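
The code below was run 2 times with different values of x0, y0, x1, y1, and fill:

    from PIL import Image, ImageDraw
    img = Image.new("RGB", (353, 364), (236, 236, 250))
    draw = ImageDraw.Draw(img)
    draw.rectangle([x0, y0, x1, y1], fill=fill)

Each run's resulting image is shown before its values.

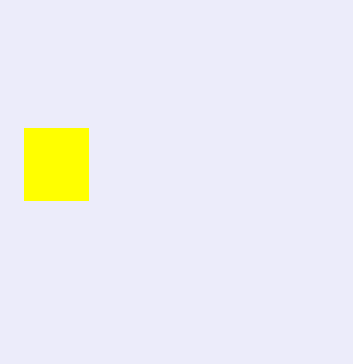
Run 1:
x0 = 24, y0 = 128, x1 = 88, y1 = 200, fill = 'yellow'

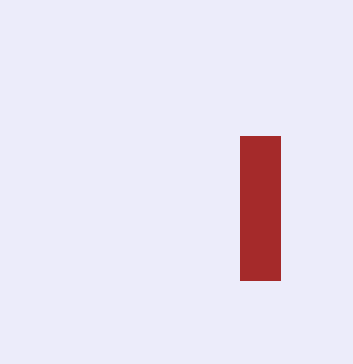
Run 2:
x0 = 240; y0 = 136; x1 = 280; y1 = 280; fill = 'brown'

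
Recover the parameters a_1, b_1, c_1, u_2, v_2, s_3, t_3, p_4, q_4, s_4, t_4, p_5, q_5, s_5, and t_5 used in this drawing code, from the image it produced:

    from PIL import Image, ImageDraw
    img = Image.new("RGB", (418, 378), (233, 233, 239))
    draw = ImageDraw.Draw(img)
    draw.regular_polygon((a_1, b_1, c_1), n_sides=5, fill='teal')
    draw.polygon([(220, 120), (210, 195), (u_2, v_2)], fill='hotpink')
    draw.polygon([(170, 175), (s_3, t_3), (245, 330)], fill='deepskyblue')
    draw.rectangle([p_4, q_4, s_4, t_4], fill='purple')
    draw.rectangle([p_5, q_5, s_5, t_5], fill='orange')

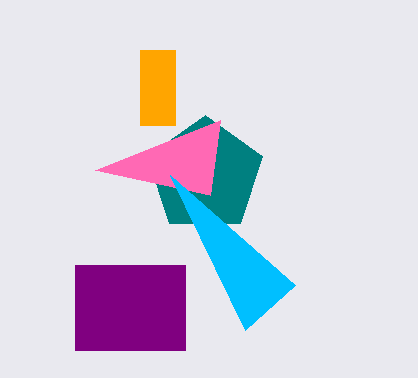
a_1 = 205; b_1 = 175; c_1 = 60; u_2 = 95; v_2 = 170; s_3 = 295; t_3 = 285; p_4 = 75; q_4 = 265; s_4 = 185; t_4 = 350; p_5 = 140; q_5 = 50; s_5 = 175; t_5 = 125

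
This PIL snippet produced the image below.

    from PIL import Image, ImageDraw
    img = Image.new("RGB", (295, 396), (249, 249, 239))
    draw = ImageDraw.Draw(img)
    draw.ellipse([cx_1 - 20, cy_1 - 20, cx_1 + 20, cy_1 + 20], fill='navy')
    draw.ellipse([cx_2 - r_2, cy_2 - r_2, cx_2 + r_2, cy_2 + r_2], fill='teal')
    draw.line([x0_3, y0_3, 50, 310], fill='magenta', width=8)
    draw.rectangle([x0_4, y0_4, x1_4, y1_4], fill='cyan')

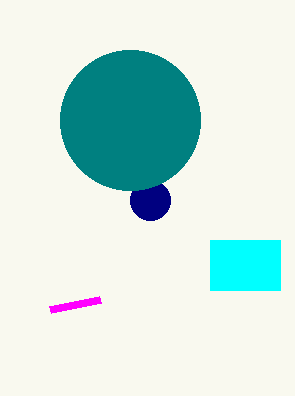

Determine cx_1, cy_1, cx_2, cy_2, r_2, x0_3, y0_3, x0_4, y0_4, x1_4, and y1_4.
cx_1 = 150
cy_1 = 200
cx_2 = 130
cy_2 = 120
r_2 = 70
x0_3 = 100
y0_3 = 300
x0_4 = 210
y0_4 = 240
x1_4 = 280
y1_4 = 290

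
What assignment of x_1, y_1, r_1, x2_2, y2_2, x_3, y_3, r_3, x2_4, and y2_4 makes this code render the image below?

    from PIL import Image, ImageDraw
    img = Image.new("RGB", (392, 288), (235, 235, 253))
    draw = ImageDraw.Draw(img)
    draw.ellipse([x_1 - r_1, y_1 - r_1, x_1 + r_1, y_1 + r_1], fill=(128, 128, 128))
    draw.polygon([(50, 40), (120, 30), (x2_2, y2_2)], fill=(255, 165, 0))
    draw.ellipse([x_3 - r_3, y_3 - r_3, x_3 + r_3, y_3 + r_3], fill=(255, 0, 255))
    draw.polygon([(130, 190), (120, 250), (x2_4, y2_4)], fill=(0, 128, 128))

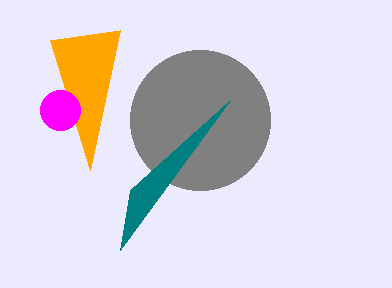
x_1 = 200; y_1 = 120; r_1 = 70; x2_2 = 90; y2_2 = 170; x_3 = 60; y_3 = 110; r_3 = 20; x2_4 = 230; y2_4 = 100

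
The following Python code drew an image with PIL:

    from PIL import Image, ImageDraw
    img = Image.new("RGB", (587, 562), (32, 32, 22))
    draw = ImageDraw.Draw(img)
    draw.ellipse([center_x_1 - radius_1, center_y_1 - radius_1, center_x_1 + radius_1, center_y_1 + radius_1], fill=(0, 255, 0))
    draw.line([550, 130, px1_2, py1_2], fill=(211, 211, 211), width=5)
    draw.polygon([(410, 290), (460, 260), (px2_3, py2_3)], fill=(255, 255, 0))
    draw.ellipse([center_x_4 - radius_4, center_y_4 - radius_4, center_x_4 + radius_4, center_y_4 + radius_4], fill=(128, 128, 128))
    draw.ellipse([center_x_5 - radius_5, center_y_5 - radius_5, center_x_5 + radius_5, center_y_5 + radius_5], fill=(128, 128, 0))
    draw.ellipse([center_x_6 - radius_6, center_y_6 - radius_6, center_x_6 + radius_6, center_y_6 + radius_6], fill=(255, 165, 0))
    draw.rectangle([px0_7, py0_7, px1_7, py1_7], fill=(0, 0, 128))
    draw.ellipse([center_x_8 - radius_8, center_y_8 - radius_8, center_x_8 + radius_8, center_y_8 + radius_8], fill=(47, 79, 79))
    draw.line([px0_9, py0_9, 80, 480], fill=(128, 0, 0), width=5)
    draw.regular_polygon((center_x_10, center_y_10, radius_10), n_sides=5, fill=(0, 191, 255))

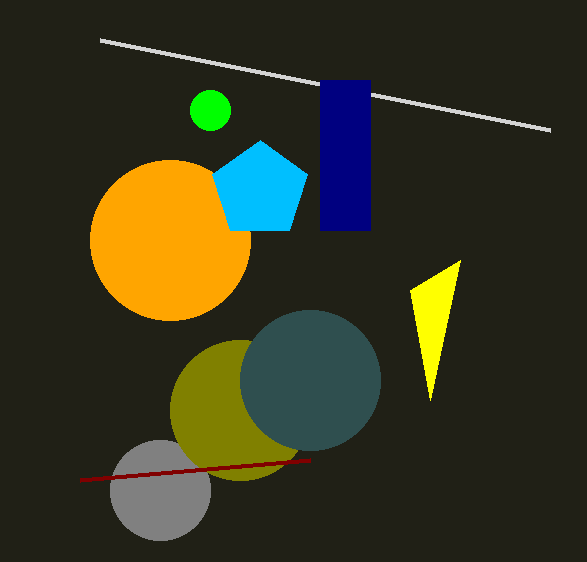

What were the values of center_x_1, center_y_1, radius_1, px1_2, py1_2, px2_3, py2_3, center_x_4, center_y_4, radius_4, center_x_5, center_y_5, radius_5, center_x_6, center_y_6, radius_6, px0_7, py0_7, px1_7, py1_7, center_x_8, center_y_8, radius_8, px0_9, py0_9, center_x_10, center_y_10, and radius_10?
center_x_1 = 210; center_y_1 = 110; radius_1 = 20; px1_2 = 100; py1_2 = 40; px2_3 = 430; py2_3 = 400; center_x_4 = 160; center_y_4 = 490; radius_4 = 50; center_x_5 = 240; center_y_5 = 410; radius_5 = 70; center_x_6 = 170; center_y_6 = 240; radius_6 = 80; px0_7 = 320; py0_7 = 80; px1_7 = 370; py1_7 = 230; center_x_8 = 310; center_y_8 = 380; radius_8 = 70; px0_9 = 310; py0_9 = 460; center_x_10 = 260; center_y_10 = 190; radius_10 = 50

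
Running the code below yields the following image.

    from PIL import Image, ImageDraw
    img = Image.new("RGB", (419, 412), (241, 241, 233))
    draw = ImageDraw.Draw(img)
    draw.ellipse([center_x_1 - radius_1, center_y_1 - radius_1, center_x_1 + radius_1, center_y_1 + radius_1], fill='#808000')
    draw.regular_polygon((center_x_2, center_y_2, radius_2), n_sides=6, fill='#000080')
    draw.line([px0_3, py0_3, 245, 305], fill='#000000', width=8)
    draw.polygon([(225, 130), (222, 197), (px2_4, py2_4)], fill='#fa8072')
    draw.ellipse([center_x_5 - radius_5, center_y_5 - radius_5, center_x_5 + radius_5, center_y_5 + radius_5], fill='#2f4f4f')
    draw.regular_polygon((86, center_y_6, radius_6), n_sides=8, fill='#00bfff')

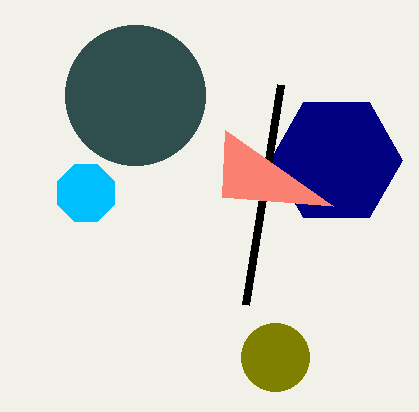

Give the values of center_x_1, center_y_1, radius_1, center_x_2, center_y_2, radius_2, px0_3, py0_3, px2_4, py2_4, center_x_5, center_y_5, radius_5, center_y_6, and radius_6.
center_x_1 = 275
center_y_1 = 357
radius_1 = 34
center_x_2 = 336
center_y_2 = 160
radius_2 = 66
px0_3 = 280
py0_3 = 85
px2_4 = 333
py2_4 = 206
center_x_5 = 135
center_y_5 = 95
radius_5 = 70
center_y_6 = 193
radius_6 = 31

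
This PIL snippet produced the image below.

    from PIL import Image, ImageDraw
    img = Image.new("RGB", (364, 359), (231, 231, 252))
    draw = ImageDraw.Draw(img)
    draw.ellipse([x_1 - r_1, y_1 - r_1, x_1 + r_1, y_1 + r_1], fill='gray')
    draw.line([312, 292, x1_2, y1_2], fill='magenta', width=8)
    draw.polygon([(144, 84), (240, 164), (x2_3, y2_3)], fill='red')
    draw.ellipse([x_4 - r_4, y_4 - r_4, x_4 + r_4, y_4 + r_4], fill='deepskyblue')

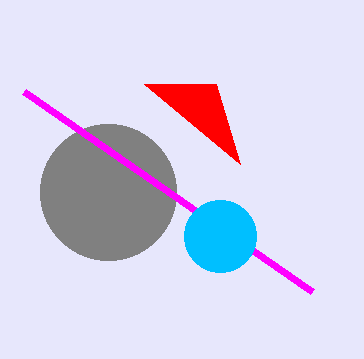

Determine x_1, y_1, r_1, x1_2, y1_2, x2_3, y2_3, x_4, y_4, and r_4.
x_1 = 108, y_1 = 192, r_1 = 68, x1_2 = 24, y1_2 = 92, x2_3 = 216, y2_3 = 84, x_4 = 220, y_4 = 236, r_4 = 36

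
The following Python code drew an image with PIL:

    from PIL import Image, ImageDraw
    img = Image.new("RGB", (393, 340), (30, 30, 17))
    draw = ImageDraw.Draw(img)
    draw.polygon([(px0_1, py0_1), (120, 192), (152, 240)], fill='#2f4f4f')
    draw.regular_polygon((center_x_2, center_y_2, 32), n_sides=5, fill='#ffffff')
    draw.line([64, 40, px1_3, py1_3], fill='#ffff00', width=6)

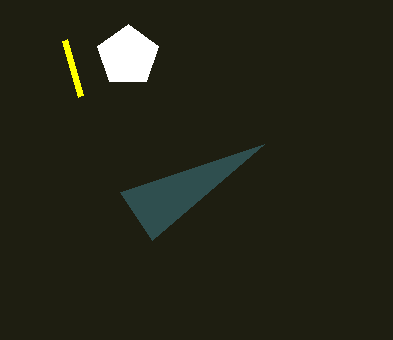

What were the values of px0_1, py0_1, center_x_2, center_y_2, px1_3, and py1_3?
px0_1 = 264
py0_1 = 144
center_x_2 = 128
center_y_2 = 56
px1_3 = 80
py1_3 = 96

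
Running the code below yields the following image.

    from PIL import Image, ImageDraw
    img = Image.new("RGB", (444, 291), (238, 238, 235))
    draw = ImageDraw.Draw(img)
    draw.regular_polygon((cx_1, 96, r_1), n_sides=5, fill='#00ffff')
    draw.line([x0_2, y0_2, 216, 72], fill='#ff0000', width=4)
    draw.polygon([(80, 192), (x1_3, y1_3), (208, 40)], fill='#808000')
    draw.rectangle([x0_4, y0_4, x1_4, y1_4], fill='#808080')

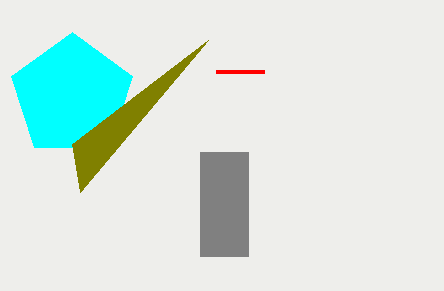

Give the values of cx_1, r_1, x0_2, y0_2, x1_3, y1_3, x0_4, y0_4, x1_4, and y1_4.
cx_1 = 72; r_1 = 64; x0_2 = 264; y0_2 = 72; x1_3 = 72; y1_3 = 144; x0_4 = 200; y0_4 = 152; x1_4 = 248; y1_4 = 256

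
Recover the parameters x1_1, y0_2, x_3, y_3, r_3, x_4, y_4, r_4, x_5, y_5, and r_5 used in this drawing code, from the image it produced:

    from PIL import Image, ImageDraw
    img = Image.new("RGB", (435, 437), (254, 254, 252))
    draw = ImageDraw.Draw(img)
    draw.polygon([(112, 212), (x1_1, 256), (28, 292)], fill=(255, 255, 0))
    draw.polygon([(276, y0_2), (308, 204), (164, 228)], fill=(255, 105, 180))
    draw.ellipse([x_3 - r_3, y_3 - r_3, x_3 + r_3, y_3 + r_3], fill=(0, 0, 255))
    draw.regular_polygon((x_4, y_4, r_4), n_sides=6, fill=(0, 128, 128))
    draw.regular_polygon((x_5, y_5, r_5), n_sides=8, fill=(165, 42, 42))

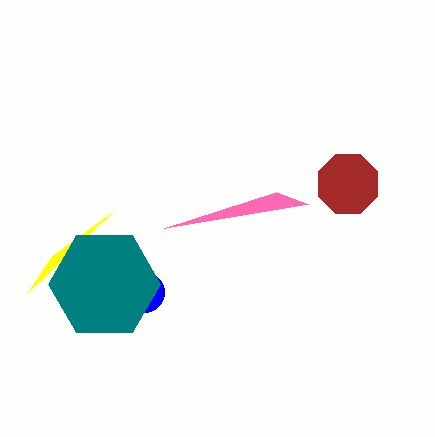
x1_1 = 52
y0_2 = 192
x_3 = 144
y_3 = 292
r_3 = 20
x_4 = 104
y_4 = 284
r_4 = 56
x_5 = 348
y_5 = 184
r_5 = 32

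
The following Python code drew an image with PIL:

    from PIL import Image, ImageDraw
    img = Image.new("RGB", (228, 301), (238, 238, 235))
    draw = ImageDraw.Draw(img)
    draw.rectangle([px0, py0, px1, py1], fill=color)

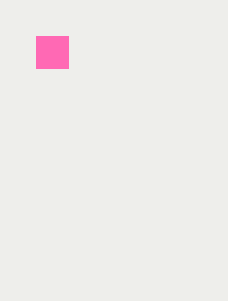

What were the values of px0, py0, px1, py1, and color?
px0 = 36; py0 = 36; px1 = 68; py1 = 68; color = 'hotpink'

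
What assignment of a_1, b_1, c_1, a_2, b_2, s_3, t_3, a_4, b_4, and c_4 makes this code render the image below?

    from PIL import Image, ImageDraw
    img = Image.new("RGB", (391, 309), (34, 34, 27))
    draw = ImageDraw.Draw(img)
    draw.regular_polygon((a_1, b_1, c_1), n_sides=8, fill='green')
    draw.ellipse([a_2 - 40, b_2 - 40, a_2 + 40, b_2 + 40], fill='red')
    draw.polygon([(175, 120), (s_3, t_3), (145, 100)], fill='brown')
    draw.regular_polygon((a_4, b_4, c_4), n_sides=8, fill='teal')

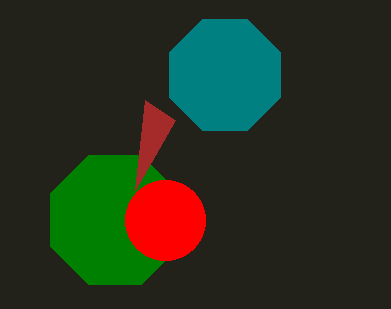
a_1 = 115; b_1 = 220; c_1 = 70; a_2 = 165; b_2 = 220; s_3 = 135; t_3 = 190; a_4 = 225; b_4 = 75; c_4 = 60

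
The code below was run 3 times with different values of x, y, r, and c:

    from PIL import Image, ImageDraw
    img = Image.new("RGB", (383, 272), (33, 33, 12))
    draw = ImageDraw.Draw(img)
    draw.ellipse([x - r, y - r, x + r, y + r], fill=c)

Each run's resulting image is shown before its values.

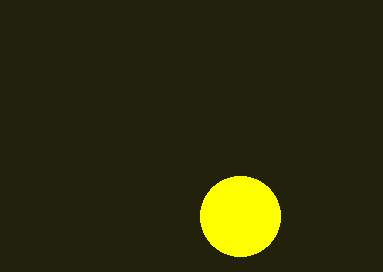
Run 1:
x = 240
y = 216
r = 40
c = 'yellow'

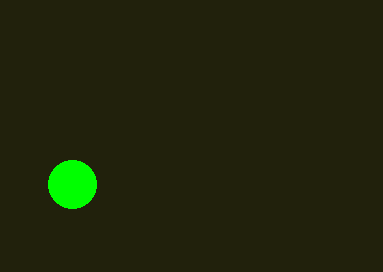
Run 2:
x = 72; y = 184; r = 24; c = 'lime'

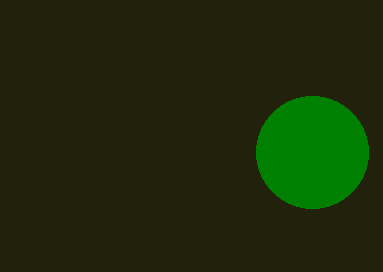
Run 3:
x = 312, y = 152, r = 56, c = 'green'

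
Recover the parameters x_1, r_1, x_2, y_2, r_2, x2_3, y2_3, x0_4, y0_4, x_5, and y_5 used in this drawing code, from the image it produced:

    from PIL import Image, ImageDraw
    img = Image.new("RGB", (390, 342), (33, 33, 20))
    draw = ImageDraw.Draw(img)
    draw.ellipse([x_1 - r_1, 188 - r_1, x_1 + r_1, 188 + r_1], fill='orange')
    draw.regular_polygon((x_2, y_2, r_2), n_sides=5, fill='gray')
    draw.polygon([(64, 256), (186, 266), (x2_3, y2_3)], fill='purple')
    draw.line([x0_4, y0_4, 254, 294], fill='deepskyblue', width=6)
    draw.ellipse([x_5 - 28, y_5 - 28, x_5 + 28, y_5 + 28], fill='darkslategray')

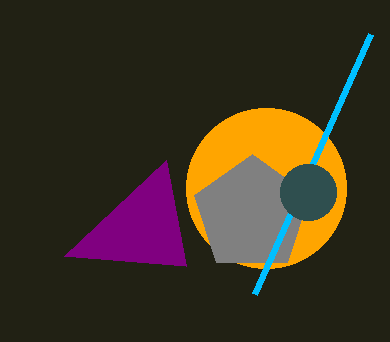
x_1 = 266, r_1 = 80, x_2 = 252, y_2 = 214, r_2 = 60, x2_3 = 166, y2_3 = 160, x0_4 = 370, y0_4 = 34, x_5 = 308, y_5 = 192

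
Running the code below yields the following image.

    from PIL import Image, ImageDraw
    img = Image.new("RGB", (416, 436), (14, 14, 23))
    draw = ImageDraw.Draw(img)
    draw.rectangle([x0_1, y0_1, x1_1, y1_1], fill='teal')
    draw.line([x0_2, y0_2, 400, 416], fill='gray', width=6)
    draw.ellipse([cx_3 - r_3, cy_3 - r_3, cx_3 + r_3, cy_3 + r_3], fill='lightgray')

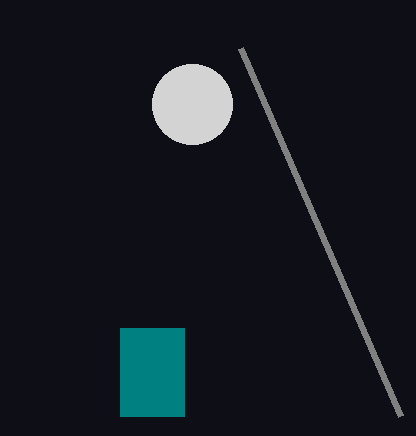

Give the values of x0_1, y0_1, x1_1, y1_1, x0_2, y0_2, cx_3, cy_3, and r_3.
x0_1 = 120, y0_1 = 328, x1_1 = 184, y1_1 = 416, x0_2 = 240, y0_2 = 48, cx_3 = 192, cy_3 = 104, r_3 = 40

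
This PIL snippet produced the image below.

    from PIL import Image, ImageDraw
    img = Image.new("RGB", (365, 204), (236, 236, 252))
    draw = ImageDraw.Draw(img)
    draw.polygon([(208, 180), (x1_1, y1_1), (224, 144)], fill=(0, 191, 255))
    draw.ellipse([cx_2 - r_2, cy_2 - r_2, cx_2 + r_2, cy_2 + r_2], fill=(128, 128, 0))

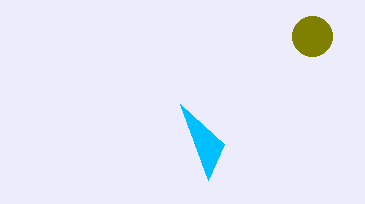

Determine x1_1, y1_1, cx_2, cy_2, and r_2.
x1_1 = 180
y1_1 = 104
cx_2 = 312
cy_2 = 36
r_2 = 20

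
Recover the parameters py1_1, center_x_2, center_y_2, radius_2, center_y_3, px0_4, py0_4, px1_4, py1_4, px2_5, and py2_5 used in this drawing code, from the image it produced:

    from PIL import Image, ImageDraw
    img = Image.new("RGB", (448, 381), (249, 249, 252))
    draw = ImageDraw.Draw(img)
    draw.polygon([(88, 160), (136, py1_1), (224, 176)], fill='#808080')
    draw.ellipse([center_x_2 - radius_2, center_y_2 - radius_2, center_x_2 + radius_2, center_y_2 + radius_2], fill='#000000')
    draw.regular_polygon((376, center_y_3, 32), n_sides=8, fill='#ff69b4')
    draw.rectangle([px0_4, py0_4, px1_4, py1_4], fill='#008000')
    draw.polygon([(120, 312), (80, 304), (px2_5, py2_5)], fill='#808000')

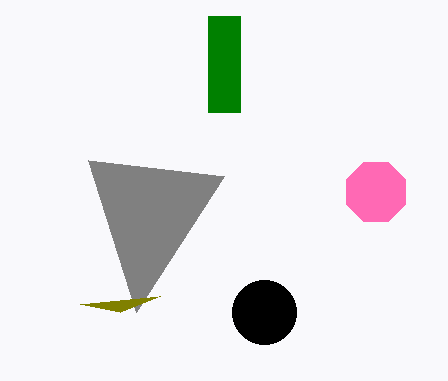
py1_1 = 312
center_x_2 = 264
center_y_2 = 312
radius_2 = 32
center_y_3 = 192
px0_4 = 208
py0_4 = 16
px1_4 = 240
py1_4 = 112
px2_5 = 160
py2_5 = 296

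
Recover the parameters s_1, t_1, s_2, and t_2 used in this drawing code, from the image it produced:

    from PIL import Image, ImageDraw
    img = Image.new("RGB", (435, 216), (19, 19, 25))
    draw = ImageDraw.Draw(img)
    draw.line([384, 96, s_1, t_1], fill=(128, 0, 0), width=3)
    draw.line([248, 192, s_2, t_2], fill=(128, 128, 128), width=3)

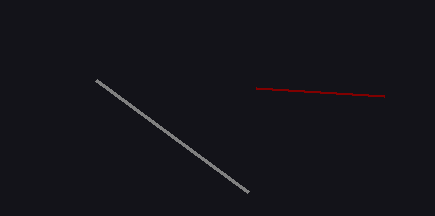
s_1 = 256
t_1 = 88
s_2 = 96
t_2 = 80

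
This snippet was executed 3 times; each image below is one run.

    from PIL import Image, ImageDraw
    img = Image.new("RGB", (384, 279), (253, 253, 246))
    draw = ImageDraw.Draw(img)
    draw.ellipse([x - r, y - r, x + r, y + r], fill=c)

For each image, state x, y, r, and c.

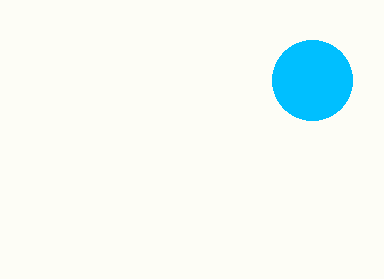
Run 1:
x = 312, y = 80, r = 40, c = 'deepskyblue'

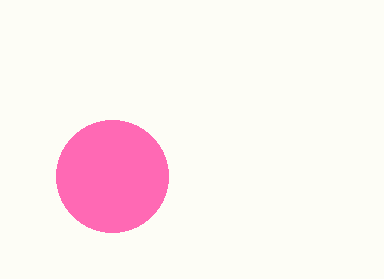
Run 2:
x = 112
y = 176
r = 56
c = 'hotpink'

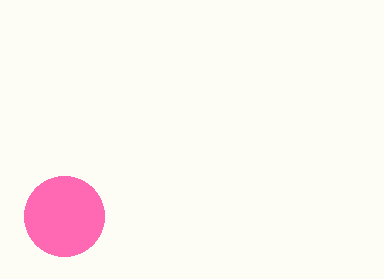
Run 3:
x = 64, y = 216, r = 40, c = 'hotpink'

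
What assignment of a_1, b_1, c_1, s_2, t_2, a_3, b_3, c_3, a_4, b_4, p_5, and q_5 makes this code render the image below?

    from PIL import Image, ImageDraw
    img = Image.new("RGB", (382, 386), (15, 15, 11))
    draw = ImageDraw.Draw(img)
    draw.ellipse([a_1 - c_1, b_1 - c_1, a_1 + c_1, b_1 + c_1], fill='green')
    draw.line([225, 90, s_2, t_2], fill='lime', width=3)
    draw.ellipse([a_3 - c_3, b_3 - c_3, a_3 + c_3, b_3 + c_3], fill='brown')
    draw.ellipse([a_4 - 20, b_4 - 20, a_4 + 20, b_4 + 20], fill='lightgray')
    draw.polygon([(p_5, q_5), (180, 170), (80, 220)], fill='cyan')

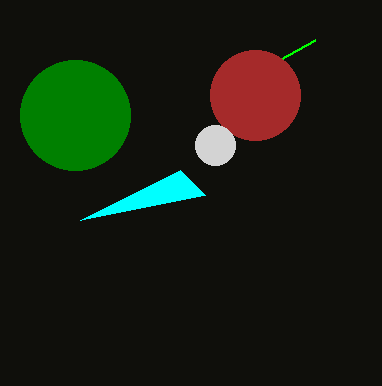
a_1 = 75; b_1 = 115; c_1 = 55; s_2 = 315; t_2 = 40; a_3 = 255; b_3 = 95; c_3 = 45; a_4 = 215; b_4 = 145; p_5 = 205; q_5 = 195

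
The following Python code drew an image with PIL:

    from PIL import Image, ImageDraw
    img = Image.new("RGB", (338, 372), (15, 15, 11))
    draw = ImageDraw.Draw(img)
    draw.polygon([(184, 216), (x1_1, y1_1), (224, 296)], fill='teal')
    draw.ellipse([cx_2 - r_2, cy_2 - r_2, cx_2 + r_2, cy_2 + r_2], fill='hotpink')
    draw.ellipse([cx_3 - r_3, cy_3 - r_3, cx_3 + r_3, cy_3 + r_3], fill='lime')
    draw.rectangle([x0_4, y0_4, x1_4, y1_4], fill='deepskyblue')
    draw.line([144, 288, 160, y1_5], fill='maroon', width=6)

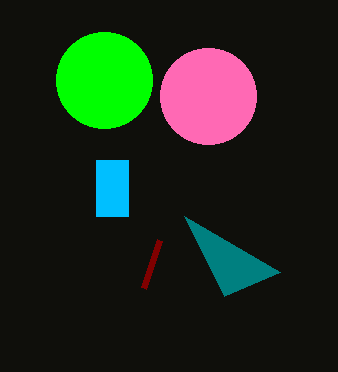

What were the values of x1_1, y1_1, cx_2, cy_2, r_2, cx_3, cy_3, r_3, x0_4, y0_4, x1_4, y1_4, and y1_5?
x1_1 = 280, y1_1 = 272, cx_2 = 208, cy_2 = 96, r_2 = 48, cx_3 = 104, cy_3 = 80, r_3 = 48, x0_4 = 96, y0_4 = 160, x1_4 = 128, y1_4 = 216, y1_5 = 240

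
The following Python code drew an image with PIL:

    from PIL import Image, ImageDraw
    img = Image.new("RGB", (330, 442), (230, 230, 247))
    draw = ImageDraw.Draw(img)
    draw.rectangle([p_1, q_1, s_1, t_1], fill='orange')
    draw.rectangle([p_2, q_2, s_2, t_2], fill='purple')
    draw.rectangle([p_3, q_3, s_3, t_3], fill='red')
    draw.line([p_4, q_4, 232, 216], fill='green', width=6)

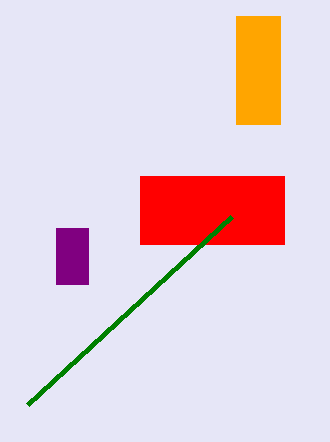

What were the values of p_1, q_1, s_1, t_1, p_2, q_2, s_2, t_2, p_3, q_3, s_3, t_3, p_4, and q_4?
p_1 = 236
q_1 = 16
s_1 = 280
t_1 = 124
p_2 = 56
q_2 = 228
s_2 = 88
t_2 = 284
p_3 = 140
q_3 = 176
s_3 = 284
t_3 = 244
p_4 = 28
q_4 = 404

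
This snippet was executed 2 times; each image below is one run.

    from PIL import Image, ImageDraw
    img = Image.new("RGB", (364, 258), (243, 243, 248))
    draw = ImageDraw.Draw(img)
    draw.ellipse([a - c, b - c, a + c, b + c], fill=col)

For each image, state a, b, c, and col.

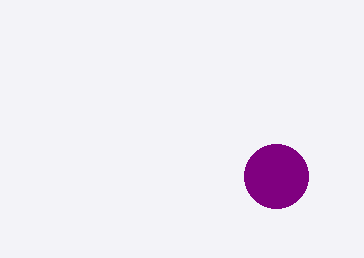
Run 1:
a = 276
b = 176
c = 32
col = 'purple'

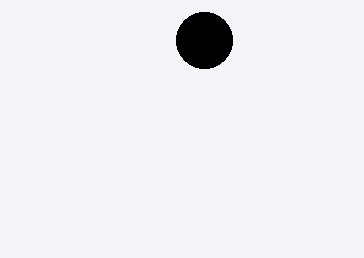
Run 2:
a = 204
b = 40
c = 28
col = 'black'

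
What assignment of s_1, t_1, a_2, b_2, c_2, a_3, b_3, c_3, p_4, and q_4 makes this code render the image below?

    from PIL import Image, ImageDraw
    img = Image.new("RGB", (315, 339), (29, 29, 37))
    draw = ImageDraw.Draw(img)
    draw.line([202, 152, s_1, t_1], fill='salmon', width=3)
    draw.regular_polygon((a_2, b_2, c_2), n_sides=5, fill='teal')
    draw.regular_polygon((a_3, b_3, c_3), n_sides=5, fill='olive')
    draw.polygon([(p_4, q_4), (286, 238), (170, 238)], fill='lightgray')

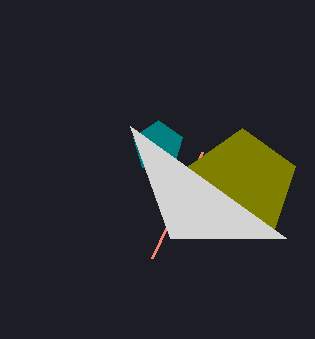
s_1 = 152; t_1 = 258; a_2 = 158; b_2 = 146; c_2 = 26; a_3 = 242; b_3 = 184; c_3 = 56; p_4 = 130; q_4 = 126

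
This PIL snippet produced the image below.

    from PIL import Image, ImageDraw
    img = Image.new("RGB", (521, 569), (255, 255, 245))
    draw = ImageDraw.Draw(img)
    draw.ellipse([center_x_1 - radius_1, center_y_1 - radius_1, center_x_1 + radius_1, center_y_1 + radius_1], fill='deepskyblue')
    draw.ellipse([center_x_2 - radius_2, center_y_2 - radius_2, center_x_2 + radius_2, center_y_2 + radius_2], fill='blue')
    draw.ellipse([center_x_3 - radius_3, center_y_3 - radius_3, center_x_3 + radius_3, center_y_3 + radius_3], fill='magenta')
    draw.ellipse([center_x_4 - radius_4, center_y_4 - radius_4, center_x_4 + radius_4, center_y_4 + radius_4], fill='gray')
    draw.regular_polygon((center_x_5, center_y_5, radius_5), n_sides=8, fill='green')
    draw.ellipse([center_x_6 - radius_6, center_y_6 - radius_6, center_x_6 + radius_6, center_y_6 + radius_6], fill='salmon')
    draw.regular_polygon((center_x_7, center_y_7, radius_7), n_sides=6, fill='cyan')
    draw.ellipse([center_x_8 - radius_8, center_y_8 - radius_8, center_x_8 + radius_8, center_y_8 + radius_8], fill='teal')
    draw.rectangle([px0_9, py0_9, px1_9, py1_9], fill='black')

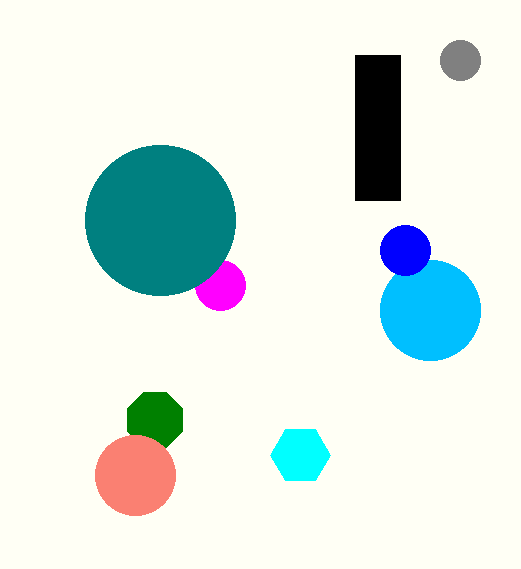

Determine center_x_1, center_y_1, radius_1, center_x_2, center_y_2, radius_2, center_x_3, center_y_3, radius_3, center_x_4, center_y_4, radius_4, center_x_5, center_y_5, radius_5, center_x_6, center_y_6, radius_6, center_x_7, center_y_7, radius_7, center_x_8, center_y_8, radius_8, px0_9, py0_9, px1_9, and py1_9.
center_x_1 = 430
center_y_1 = 310
radius_1 = 50
center_x_2 = 405
center_y_2 = 250
radius_2 = 25
center_x_3 = 220
center_y_3 = 285
radius_3 = 25
center_x_4 = 460
center_y_4 = 60
radius_4 = 20
center_x_5 = 155
center_y_5 = 420
radius_5 = 30
center_x_6 = 135
center_y_6 = 475
radius_6 = 40
center_x_7 = 300
center_y_7 = 455
radius_7 = 30
center_x_8 = 160
center_y_8 = 220
radius_8 = 75
px0_9 = 355
py0_9 = 55
px1_9 = 400
py1_9 = 200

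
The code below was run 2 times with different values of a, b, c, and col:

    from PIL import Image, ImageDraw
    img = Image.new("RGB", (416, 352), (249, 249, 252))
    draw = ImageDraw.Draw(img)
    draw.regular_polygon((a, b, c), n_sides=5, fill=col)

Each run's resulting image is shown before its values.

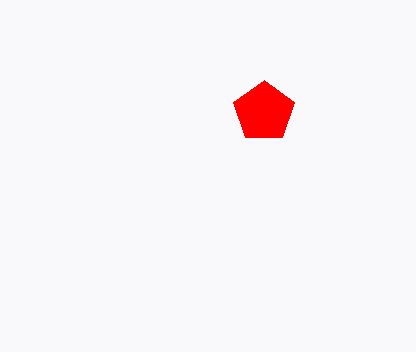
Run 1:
a = 264, b = 112, c = 32, col = 'red'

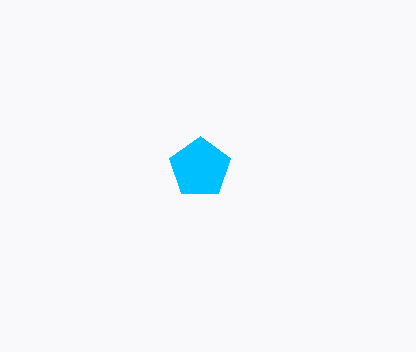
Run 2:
a = 200; b = 168; c = 32; col = 'deepskyblue'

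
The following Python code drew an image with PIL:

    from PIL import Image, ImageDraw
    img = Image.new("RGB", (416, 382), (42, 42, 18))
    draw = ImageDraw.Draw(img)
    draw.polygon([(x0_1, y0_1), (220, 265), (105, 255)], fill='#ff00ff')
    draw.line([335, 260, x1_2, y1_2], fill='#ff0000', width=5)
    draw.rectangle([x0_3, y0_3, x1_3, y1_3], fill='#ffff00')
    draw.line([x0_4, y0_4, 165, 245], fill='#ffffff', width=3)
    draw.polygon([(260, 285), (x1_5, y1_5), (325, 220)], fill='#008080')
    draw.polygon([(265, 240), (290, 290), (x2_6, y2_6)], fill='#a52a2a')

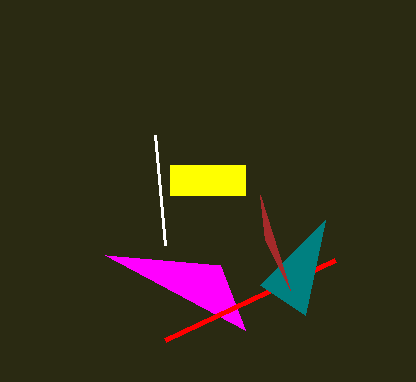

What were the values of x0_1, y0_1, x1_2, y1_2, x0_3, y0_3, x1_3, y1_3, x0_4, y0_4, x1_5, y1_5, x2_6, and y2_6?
x0_1 = 245, y0_1 = 330, x1_2 = 165, y1_2 = 340, x0_3 = 170, y0_3 = 165, x1_3 = 245, y1_3 = 195, x0_4 = 155, y0_4 = 135, x1_5 = 305, y1_5 = 315, x2_6 = 260, y2_6 = 195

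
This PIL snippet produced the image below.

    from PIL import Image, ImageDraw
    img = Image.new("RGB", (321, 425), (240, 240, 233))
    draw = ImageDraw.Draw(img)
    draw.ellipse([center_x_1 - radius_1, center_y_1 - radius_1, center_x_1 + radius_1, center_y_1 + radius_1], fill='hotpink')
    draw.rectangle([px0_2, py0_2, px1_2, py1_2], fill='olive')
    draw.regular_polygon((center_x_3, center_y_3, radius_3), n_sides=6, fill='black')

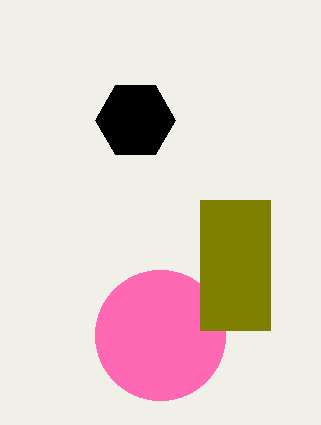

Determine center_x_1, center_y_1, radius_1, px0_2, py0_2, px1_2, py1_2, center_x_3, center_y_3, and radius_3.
center_x_1 = 160
center_y_1 = 335
radius_1 = 65
px0_2 = 200
py0_2 = 200
px1_2 = 270
py1_2 = 330
center_x_3 = 135
center_y_3 = 120
radius_3 = 40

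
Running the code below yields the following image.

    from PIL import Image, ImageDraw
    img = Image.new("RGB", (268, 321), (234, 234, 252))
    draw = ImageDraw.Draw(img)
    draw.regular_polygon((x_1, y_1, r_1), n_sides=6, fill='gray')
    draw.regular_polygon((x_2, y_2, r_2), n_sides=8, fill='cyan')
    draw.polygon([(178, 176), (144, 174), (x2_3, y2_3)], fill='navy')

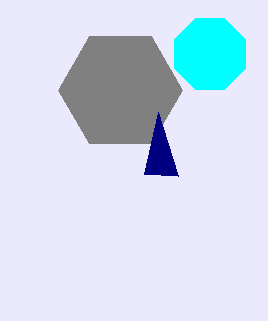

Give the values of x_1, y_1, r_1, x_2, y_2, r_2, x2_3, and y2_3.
x_1 = 120
y_1 = 90
r_1 = 62
x_2 = 210
y_2 = 54
r_2 = 38
x2_3 = 158
y2_3 = 112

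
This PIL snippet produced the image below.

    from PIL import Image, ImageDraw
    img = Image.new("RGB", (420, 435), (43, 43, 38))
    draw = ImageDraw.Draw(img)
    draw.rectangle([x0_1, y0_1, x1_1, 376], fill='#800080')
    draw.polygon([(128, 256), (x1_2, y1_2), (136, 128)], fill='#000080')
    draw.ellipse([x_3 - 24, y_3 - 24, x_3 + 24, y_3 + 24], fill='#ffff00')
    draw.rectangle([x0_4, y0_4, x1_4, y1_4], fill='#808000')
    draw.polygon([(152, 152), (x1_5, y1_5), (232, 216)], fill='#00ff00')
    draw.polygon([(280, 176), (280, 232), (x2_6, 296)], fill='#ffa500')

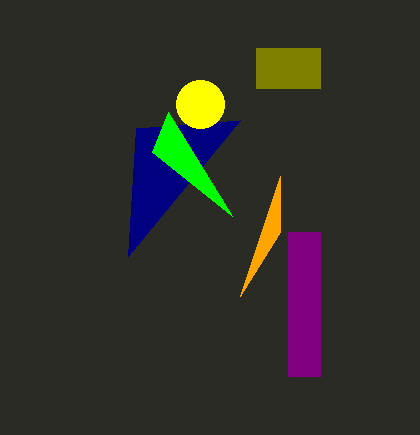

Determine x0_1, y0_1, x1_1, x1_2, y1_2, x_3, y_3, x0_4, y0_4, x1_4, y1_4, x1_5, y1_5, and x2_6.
x0_1 = 288; y0_1 = 232; x1_1 = 320; x1_2 = 240; y1_2 = 120; x_3 = 200; y_3 = 104; x0_4 = 256; y0_4 = 48; x1_4 = 320; y1_4 = 88; x1_5 = 168; y1_5 = 112; x2_6 = 240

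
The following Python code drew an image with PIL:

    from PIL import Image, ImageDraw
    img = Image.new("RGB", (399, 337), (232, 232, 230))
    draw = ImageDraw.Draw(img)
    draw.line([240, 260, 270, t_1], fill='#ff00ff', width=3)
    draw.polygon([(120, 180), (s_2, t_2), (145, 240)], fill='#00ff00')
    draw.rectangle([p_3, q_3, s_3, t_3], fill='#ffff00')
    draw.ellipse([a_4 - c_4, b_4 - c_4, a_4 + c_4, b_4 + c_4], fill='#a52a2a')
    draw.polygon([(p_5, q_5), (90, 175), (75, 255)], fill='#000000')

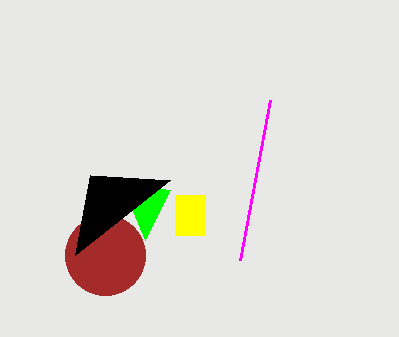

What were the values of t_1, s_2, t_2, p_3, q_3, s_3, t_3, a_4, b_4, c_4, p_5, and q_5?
t_1 = 100; s_2 = 170; t_2 = 190; p_3 = 175; q_3 = 195; s_3 = 205; t_3 = 235; a_4 = 105; b_4 = 255; c_4 = 40; p_5 = 170; q_5 = 180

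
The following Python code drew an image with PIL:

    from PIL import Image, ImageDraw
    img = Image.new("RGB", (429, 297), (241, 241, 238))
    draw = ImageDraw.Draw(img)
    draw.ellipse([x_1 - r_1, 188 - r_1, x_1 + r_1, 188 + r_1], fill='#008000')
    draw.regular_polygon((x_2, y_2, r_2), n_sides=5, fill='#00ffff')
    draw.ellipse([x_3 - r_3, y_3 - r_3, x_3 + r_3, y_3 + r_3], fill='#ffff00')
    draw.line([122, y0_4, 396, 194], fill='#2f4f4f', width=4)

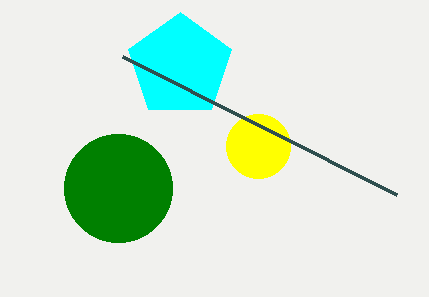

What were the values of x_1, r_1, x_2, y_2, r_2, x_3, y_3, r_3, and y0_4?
x_1 = 118; r_1 = 54; x_2 = 180; y_2 = 66; r_2 = 54; x_3 = 258; y_3 = 146; r_3 = 32; y0_4 = 56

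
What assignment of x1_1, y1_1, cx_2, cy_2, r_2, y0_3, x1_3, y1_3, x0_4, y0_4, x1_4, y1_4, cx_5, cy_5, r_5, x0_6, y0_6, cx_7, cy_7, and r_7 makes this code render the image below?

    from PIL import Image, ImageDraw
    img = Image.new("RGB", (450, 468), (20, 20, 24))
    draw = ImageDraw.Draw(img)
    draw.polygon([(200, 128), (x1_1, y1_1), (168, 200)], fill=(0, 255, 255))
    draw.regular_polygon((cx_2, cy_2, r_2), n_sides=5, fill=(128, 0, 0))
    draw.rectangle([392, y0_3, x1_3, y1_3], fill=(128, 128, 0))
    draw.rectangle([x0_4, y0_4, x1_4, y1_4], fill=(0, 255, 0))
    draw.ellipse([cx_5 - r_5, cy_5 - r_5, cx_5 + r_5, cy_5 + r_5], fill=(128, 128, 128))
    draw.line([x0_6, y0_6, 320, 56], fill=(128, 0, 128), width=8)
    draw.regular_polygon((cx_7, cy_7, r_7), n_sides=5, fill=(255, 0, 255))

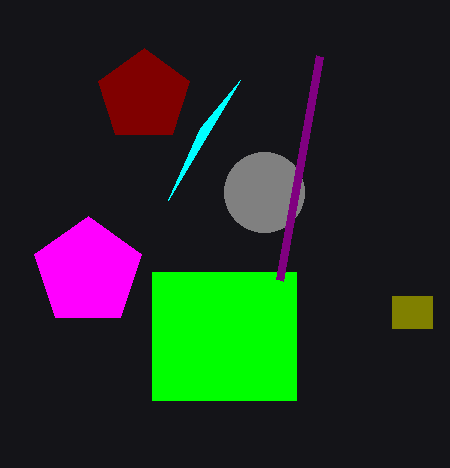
x1_1 = 240, y1_1 = 80, cx_2 = 144, cy_2 = 96, r_2 = 48, y0_3 = 296, x1_3 = 432, y1_3 = 328, x0_4 = 152, y0_4 = 272, x1_4 = 296, y1_4 = 400, cx_5 = 264, cy_5 = 192, r_5 = 40, x0_6 = 280, y0_6 = 280, cx_7 = 88, cy_7 = 272, r_7 = 56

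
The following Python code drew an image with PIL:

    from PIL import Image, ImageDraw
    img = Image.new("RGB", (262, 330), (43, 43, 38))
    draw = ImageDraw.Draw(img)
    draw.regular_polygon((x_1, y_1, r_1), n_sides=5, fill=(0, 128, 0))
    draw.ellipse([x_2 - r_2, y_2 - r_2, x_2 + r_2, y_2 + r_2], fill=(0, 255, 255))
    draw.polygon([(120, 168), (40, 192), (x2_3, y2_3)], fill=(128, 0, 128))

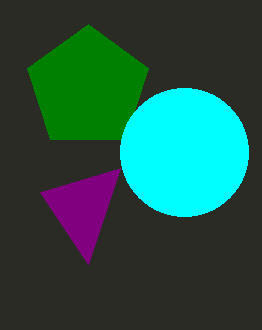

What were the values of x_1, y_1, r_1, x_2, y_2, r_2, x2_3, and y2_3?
x_1 = 88, y_1 = 88, r_1 = 64, x_2 = 184, y_2 = 152, r_2 = 64, x2_3 = 88, y2_3 = 264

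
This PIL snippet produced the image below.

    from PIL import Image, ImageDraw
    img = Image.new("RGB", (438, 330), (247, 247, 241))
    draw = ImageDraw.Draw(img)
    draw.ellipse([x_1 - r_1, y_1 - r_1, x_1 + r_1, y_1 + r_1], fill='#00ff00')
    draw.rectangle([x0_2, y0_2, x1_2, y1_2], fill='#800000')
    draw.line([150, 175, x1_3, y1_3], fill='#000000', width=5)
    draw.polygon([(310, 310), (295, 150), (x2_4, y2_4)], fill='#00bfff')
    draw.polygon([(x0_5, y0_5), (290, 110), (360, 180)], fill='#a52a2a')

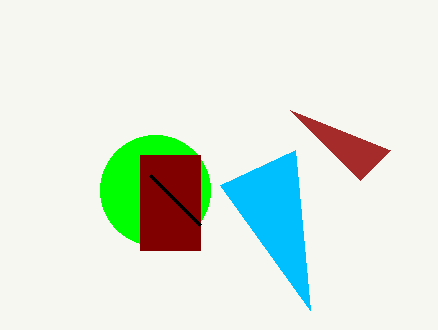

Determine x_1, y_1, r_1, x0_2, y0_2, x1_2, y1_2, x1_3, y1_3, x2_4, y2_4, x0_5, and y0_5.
x_1 = 155; y_1 = 190; r_1 = 55; x0_2 = 140; y0_2 = 155; x1_2 = 200; y1_2 = 250; x1_3 = 200; y1_3 = 225; x2_4 = 220; y2_4 = 185; x0_5 = 390; y0_5 = 150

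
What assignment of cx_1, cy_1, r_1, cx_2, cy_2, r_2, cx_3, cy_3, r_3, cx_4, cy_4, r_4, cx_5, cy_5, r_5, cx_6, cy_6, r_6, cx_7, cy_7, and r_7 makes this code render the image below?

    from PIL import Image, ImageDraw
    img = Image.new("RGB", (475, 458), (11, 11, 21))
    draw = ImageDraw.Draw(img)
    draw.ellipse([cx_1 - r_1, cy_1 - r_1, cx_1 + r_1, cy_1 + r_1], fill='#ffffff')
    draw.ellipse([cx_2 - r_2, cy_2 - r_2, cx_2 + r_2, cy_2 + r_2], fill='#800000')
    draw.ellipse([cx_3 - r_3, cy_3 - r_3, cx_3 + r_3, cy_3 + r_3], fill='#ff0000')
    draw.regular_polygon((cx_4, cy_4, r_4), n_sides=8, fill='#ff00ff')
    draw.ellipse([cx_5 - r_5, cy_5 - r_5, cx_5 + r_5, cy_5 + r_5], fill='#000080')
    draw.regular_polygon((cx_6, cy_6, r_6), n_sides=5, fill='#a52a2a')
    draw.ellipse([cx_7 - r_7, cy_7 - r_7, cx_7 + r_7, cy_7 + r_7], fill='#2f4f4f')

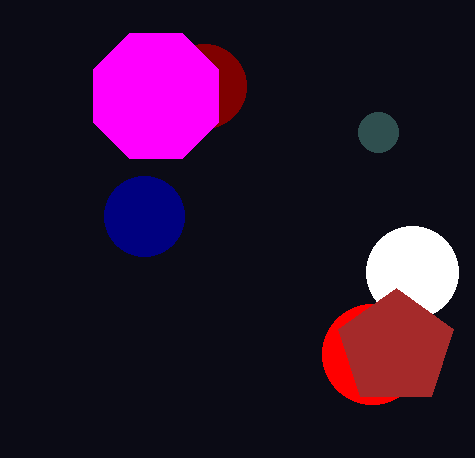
cx_1 = 412, cy_1 = 272, r_1 = 46, cx_2 = 204, cy_2 = 86, r_2 = 42, cx_3 = 372, cy_3 = 354, r_3 = 50, cx_4 = 156, cy_4 = 96, r_4 = 68, cx_5 = 144, cy_5 = 216, r_5 = 40, cx_6 = 396, cy_6 = 348, r_6 = 60, cx_7 = 378, cy_7 = 132, r_7 = 20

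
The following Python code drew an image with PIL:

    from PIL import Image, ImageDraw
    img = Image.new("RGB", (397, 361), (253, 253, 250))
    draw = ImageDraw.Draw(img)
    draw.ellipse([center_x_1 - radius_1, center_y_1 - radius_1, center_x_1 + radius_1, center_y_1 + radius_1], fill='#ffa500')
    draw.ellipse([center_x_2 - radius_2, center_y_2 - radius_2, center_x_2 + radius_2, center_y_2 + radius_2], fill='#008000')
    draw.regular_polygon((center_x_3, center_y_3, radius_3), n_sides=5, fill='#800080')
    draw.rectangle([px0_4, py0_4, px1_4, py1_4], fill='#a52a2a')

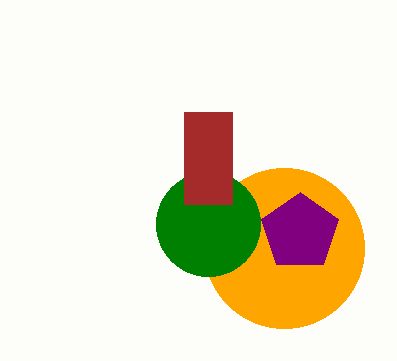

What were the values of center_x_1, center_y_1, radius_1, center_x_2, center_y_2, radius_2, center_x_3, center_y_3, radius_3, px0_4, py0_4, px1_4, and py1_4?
center_x_1 = 284; center_y_1 = 248; radius_1 = 80; center_x_2 = 208; center_y_2 = 224; radius_2 = 52; center_x_3 = 300; center_y_3 = 232; radius_3 = 40; px0_4 = 184; py0_4 = 112; px1_4 = 232; py1_4 = 204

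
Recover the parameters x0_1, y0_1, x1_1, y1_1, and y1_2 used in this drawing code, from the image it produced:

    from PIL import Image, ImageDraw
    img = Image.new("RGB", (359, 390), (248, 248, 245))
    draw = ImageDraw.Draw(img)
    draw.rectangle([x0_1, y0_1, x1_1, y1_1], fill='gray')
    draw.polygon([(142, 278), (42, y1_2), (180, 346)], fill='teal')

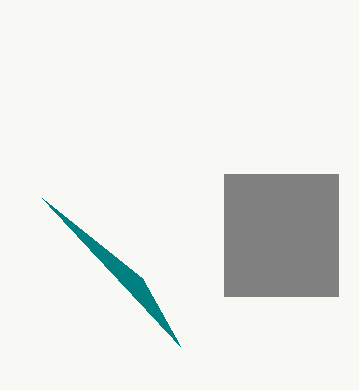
x0_1 = 224
y0_1 = 174
x1_1 = 338
y1_1 = 296
y1_2 = 198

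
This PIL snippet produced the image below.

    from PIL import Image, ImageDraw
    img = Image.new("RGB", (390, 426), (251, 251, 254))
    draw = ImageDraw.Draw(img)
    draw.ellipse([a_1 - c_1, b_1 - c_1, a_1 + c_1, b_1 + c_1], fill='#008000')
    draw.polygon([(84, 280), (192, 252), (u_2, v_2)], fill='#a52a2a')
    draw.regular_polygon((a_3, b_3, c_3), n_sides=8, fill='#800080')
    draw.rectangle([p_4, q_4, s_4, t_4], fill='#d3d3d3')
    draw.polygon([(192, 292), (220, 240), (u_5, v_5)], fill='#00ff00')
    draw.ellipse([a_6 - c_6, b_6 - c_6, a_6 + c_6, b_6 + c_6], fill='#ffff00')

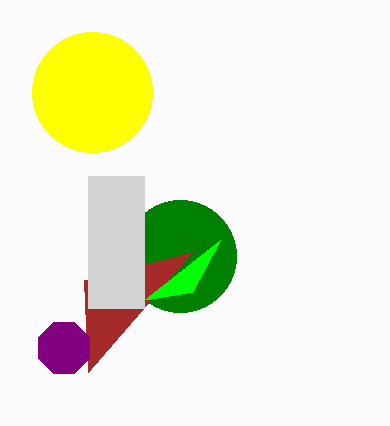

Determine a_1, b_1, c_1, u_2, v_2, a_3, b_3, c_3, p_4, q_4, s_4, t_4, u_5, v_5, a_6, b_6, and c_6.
a_1 = 180; b_1 = 256; c_1 = 56; u_2 = 88; v_2 = 372; a_3 = 64; b_3 = 348; c_3 = 28; p_4 = 88; q_4 = 176; s_4 = 144; t_4 = 308; u_5 = 144; v_5 = 300; a_6 = 92; b_6 = 92; c_6 = 60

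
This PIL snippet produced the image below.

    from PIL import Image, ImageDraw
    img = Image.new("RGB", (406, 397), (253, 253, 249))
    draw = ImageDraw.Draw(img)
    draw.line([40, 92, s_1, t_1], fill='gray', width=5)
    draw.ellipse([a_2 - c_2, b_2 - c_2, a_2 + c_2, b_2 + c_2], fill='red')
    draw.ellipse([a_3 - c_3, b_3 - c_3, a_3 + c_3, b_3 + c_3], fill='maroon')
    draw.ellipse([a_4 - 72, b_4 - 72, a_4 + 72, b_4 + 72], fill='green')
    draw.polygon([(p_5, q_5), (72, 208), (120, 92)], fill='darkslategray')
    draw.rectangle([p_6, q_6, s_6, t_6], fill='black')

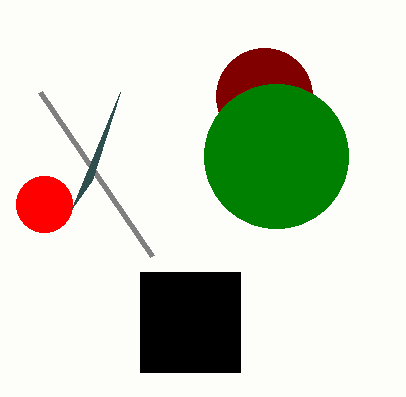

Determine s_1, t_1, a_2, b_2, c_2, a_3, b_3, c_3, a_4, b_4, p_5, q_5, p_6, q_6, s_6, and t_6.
s_1 = 152, t_1 = 256, a_2 = 44, b_2 = 204, c_2 = 28, a_3 = 264, b_3 = 96, c_3 = 48, a_4 = 276, b_4 = 156, p_5 = 92, q_5 = 180, p_6 = 140, q_6 = 272, s_6 = 240, t_6 = 372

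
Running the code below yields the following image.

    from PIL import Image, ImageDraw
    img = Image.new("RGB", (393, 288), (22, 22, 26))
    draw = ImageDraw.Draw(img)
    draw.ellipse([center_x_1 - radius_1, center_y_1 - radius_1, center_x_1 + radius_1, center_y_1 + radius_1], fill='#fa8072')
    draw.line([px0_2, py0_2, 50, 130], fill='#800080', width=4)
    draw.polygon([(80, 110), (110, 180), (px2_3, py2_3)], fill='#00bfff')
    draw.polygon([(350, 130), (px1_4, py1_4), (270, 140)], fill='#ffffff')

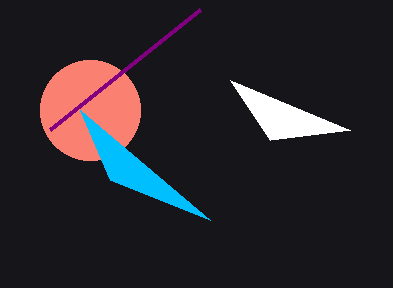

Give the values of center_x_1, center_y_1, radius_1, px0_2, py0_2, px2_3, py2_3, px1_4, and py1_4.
center_x_1 = 90; center_y_1 = 110; radius_1 = 50; px0_2 = 200; py0_2 = 10; px2_3 = 210; py2_3 = 220; px1_4 = 230; py1_4 = 80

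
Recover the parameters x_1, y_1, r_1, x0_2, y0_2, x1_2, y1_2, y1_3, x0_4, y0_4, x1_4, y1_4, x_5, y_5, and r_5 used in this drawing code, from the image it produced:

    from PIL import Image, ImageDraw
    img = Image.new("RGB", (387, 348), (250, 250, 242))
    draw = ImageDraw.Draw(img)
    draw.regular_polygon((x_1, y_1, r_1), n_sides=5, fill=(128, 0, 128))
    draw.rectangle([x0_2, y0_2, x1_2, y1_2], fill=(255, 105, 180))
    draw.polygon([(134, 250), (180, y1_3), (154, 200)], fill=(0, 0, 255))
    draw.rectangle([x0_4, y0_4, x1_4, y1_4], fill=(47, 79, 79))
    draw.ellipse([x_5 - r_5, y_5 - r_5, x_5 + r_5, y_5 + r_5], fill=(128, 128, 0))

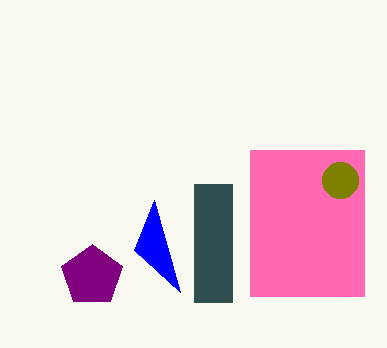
x_1 = 92; y_1 = 276; r_1 = 32; x0_2 = 250; y0_2 = 150; x1_2 = 364; y1_2 = 296; y1_3 = 292; x0_4 = 194; y0_4 = 184; x1_4 = 232; y1_4 = 302; x_5 = 340; y_5 = 180; r_5 = 18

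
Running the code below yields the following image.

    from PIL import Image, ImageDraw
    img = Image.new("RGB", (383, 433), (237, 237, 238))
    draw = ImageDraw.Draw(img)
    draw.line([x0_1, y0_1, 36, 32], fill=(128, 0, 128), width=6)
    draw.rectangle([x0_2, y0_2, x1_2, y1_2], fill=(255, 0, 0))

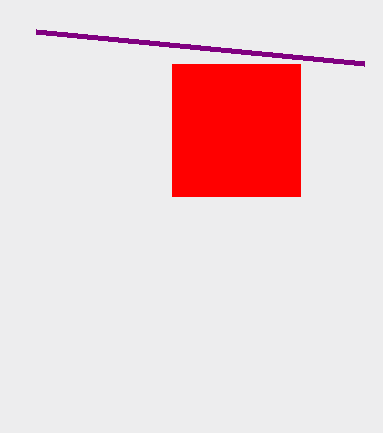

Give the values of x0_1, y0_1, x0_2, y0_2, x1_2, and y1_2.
x0_1 = 364, y0_1 = 64, x0_2 = 172, y0_2 = 64, x1_2 = 300, y1_2 = 196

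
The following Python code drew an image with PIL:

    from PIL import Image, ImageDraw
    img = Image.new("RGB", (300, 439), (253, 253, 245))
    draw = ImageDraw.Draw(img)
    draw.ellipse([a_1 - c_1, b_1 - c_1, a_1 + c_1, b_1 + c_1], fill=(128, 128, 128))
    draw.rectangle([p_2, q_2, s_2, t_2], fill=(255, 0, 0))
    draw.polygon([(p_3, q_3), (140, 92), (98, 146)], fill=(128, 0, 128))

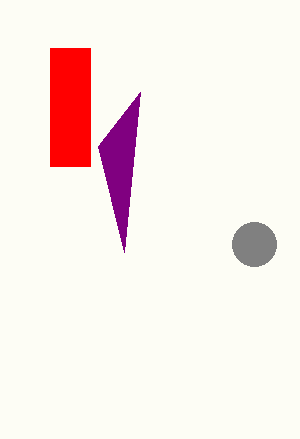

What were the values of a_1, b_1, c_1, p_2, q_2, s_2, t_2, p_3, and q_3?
a_1 = 254; b_1 = 244; c_1 = 22; p_2 = 50; q_2 = 48; s_2 = 90; t_2 = 166; p_3 = 124; q_3 = 252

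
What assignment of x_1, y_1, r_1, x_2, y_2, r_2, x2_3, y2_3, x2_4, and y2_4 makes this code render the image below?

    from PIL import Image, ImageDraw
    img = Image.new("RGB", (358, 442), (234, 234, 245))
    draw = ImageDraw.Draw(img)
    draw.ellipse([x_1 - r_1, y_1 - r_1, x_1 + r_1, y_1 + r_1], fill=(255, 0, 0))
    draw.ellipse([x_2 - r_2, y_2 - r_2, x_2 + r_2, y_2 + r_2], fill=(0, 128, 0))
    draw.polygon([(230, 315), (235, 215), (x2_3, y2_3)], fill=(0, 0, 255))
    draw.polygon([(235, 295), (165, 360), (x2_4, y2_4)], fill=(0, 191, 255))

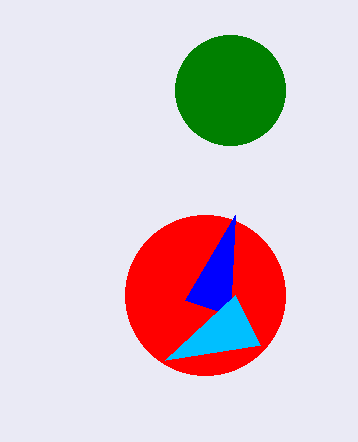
x_1 = 205
y_1 = 295
r_1 = 80
x_2 = 230
y_2 = 90
r_2 = 55
x2_3 = 185
y2_3 = 300
x2_4 = 260
y2_4 = 345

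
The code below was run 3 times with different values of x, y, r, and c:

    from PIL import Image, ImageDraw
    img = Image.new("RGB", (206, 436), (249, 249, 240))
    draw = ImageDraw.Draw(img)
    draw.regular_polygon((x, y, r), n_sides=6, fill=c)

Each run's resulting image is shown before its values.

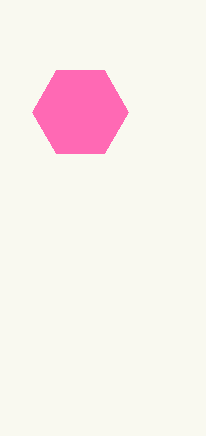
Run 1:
x = 80; y = 112; r = 48; c = 'hotpink'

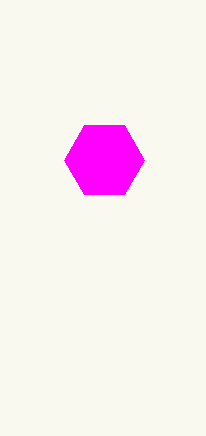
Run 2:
x = 104
y = 160
r = 40
c = 'magenta'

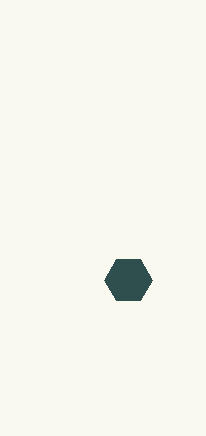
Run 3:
x = 128
y = 280
r = 24
c = 'darkslategray'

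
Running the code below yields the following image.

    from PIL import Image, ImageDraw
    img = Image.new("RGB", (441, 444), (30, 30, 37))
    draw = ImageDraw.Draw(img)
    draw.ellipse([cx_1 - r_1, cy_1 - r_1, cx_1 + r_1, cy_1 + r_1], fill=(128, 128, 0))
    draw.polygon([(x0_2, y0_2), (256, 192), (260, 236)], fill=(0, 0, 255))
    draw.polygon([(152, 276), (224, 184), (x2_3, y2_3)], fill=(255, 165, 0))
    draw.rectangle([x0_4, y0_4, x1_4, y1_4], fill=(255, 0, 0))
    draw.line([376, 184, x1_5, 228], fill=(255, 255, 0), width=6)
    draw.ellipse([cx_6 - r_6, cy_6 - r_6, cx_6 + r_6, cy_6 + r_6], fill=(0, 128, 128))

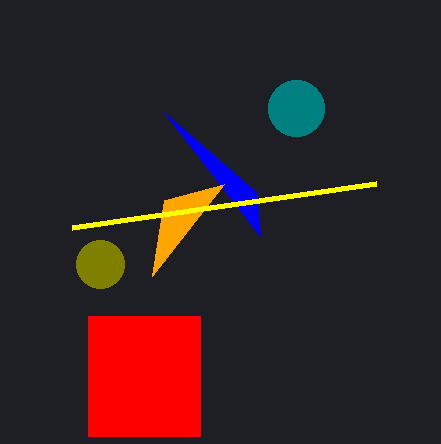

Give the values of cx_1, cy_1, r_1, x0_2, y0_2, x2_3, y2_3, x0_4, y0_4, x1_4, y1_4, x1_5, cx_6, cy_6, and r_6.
cx_1 = 100; cy_1 = 264; r_1 = 24; x0_2 = 164; y0_2 = 112; x2_3 = 164; y2_3 = 200; x0_4 = 88; y0_4 = 316; x1_4 = 200; y1_4 = 436; x1_5 = 72; cx_6 = 296; cy_6 = 108; r_6 = 28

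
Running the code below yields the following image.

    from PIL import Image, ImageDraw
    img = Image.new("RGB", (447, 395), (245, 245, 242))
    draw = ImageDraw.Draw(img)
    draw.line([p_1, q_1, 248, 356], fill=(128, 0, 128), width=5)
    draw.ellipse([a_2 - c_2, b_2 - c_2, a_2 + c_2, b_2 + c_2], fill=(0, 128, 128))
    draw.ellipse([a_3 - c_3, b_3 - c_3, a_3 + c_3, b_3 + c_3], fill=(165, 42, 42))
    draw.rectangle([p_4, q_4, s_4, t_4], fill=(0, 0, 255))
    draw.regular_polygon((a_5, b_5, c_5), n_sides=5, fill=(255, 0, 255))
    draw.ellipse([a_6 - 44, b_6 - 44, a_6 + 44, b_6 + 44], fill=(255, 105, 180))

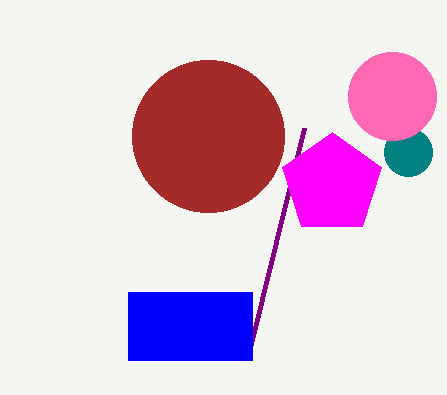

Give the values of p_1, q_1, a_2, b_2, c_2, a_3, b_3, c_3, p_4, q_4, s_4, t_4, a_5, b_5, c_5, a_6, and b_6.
p_1 = 304; q_1 = 128; a_2 = 408; b_2 = 152; c_2 = 24; a_3 = 208; b_3 = 136; c_3 = 76; p_4 = 128; q_4 = 292; s_4 = 252; t_4 = 360; a_5 = 332; b_5 = 184; c_5 = 52; a_6 = 392; b_6 = 96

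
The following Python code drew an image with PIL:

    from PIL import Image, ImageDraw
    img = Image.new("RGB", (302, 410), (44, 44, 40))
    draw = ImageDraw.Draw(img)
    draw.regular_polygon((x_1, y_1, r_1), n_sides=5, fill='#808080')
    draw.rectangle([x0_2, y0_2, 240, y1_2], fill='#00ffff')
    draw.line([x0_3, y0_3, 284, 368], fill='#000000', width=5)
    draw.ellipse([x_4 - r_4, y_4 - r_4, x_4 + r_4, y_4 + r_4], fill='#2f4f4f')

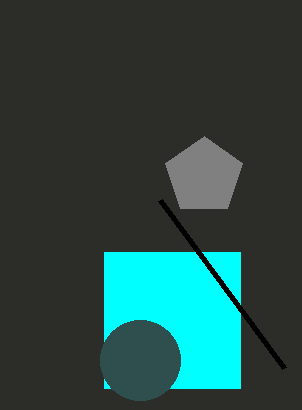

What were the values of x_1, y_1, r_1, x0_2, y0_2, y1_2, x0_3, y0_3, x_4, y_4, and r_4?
x_1 = 204; y_1 = 176; r_1 = 40; x0_2 = 104; y0_2 = 252; y1_2 = 388; x0_3 = 160; y0_3 = 200; x_4 = 140; y_4 = 360; r_4 = 40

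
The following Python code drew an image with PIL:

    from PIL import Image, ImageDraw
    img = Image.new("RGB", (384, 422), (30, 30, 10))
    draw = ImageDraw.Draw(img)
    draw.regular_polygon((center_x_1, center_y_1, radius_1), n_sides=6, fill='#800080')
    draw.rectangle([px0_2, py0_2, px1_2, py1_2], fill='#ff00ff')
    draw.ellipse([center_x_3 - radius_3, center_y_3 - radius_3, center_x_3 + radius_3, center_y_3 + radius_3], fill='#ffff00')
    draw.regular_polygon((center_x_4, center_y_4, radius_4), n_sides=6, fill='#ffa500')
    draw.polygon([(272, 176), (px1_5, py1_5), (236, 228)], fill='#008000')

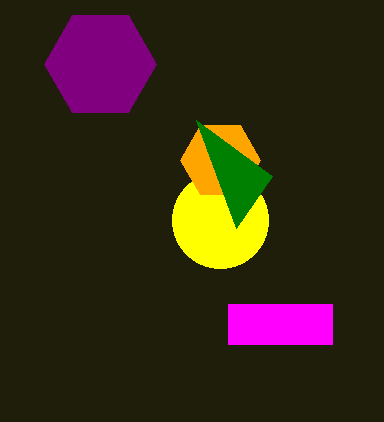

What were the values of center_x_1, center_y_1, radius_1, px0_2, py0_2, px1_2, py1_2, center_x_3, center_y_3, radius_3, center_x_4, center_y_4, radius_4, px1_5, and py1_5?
center_x_1 = 100; center_y_1 = 64; radius_1 = 56; px0_2 = 228; py0_2 = 304; px1_2 = 332; py1_2 = 344; center_x_3 = 220; center_y_3 = 220; radius_3 = 48; center_x_4 = 220; center_y_4 = 160; radius_4 = 40; px1_5 = 196; py1_5 = 120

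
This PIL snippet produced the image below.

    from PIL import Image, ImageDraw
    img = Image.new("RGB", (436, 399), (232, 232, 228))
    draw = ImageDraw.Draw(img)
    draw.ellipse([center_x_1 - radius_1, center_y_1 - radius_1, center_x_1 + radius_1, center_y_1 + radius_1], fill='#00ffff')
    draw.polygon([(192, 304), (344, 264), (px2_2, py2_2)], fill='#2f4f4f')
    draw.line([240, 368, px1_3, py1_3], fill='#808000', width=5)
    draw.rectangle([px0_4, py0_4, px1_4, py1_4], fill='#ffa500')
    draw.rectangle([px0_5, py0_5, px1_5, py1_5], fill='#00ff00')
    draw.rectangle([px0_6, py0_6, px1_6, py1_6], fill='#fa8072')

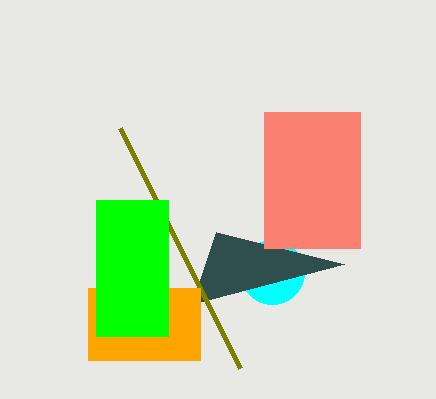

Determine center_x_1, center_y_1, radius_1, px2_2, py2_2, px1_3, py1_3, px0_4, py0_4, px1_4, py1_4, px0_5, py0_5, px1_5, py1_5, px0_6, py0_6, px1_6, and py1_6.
center_x_1 = 272, center_y_1 = 272, radius_1 = 32, px2_2 = 216, py2_2 = 232, px1_3 = 120, py1_3 = 128, px0_4 = 88, py0_4 = 288, px1_4 = 200, py1_4 = 360, px0_5 = 96, py0_5 = 200, px1_5 = 168, py1_5 = 336, px0_6 = 264, py0_6 = 112, px1_6 = 360, py1_6 = 248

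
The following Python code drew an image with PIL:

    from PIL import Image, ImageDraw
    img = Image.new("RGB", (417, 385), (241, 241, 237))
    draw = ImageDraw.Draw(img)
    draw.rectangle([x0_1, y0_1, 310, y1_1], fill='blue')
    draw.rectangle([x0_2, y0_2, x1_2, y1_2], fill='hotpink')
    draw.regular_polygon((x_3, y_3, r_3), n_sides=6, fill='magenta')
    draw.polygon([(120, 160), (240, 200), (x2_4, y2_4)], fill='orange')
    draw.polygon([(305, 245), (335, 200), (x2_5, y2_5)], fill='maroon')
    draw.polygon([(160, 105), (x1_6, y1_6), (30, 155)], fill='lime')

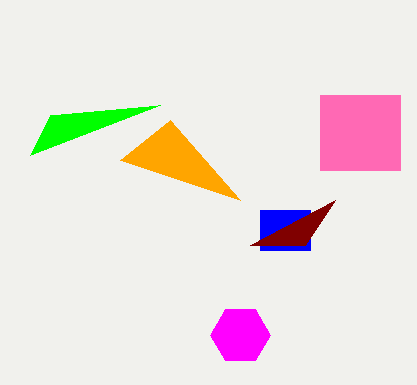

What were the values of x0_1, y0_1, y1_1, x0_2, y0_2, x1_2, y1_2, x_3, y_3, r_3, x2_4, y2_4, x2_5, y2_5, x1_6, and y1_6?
x0_1 = 260, y0_1 = 210, y1_1 = 250, x0_2 = 320, y0_2 = 95, x1_2 = 400, y1_2 = 170, x_3 = 240, y_3 = 335, r_3 = 30, x2_4 = 170, y2_4 = 120, x2_5 = 250, y2_5 = 245, x1_6 = 50, y1_6 = 115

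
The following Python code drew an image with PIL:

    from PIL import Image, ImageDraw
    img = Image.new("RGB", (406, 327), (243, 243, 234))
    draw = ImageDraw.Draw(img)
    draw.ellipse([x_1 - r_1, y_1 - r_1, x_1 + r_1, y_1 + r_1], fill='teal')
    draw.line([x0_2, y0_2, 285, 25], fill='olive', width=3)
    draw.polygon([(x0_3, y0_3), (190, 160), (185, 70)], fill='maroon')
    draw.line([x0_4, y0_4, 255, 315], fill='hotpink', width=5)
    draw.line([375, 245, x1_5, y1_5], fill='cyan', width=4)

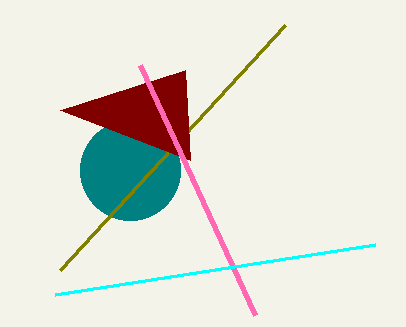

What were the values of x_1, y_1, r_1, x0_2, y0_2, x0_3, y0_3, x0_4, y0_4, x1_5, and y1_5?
x_1 = 130; y_1 = 170; r_1 = 50; x0_2 = 60; y0_2 = 270; x0_3 = 60; y0_3 = 110; x0_4 = 140; y0_4 = 65; x1_5 = 55; y1_5 = 295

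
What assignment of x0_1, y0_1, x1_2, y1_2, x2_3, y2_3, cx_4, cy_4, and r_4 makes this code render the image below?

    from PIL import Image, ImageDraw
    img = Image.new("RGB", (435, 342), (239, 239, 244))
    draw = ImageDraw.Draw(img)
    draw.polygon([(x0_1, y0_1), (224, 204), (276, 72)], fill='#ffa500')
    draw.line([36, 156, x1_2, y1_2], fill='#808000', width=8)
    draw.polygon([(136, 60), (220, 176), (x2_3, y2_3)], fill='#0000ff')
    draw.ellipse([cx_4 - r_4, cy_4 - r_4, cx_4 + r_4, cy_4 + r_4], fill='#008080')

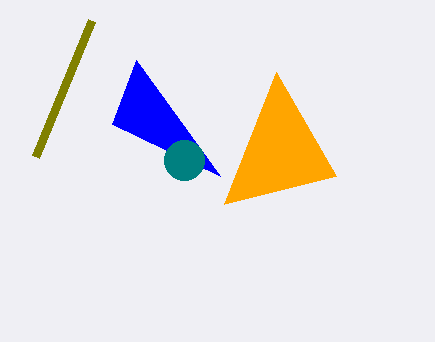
x0_1 = 336, y0_1 = 176, x1_2 = 92, y1_2 = 20, x2_3 = 112, y2_3 = 124, cx_4 = 184, cy_4 = 160, r_4 = 20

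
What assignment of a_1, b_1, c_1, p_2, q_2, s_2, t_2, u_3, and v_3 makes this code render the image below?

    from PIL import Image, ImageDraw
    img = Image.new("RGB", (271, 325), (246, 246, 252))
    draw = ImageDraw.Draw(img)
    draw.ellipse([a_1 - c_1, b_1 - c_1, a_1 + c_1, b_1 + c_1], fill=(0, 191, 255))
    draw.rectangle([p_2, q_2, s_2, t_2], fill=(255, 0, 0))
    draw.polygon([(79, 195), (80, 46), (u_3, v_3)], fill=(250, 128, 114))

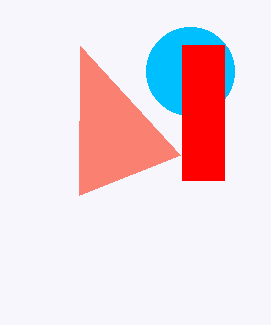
a_1 = 190
b_1 = 71
c_1 = 44
p_2 = 182
q_2 = 45
s_2 = 224
t_2 = 180
u_3 = 180
v_3 = 155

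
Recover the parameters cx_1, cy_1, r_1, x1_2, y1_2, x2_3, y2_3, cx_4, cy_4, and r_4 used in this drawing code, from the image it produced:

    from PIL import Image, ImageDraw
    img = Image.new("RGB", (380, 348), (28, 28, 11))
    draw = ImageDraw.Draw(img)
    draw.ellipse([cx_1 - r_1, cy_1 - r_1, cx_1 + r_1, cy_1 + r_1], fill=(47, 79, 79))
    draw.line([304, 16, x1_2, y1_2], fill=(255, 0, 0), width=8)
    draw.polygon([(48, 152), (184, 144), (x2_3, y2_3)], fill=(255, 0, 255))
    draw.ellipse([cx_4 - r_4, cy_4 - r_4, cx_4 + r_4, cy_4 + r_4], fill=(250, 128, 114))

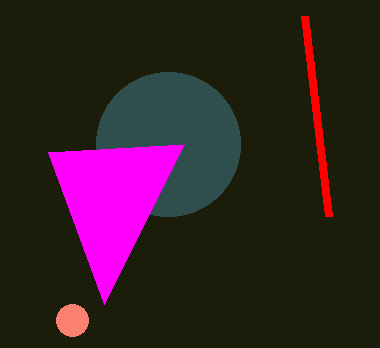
cx_1 = 168
cy_1 = 144
r_1 = 72
x1_2 = 328
y1_2 = 216
x2_3 = 104
y2_3 = 304
cx_4 = 72
cy_4 = 320
r_4 = 16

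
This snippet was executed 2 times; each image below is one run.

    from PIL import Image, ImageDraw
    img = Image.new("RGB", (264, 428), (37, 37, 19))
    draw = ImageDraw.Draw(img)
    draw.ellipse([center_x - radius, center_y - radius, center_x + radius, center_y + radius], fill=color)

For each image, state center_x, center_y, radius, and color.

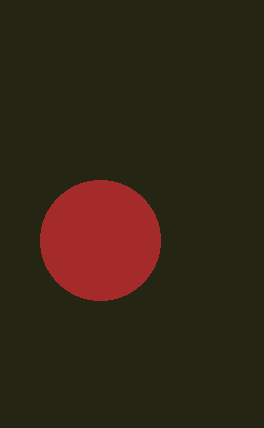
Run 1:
center_x = 100; center_y = 240; radius = 60; color = 'brown'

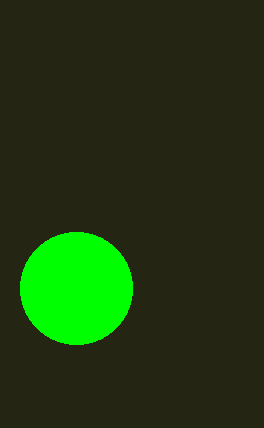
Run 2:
center_x = 76
center_y = 288
radius = 56
color = 'lime'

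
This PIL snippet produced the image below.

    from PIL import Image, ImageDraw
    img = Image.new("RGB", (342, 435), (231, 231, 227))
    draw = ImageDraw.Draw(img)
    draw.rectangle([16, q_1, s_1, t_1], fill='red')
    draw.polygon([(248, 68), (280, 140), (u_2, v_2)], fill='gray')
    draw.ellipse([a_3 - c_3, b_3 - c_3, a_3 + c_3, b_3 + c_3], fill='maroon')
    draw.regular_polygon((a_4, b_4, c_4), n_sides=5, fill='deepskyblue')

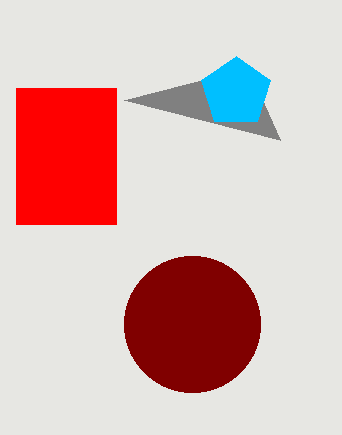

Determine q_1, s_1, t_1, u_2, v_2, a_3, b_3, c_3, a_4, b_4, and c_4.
q_1 = 88; s_1 = 116; t_1 = 224; u_2 = 124; v_2 = 100; a_3 = 192; b_3 = 324; c_3 = 68; a_4 = 236; b_4 = 92; c_4 = 36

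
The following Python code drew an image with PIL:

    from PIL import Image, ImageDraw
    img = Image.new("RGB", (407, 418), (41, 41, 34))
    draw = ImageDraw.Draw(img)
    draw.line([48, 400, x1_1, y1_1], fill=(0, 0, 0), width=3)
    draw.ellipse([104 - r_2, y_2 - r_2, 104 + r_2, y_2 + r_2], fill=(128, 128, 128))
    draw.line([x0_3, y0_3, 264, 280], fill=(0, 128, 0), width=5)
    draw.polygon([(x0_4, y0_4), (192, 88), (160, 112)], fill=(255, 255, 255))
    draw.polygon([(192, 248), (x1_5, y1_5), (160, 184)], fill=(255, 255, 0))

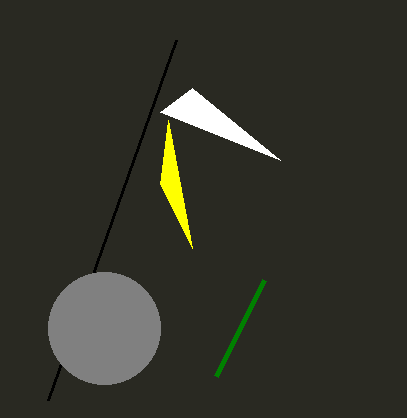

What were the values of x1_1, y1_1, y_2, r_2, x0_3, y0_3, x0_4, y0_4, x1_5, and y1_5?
x1_1 = 176, y1_1 = 40, y_2 = 328, r_2 = 56, x0_3 = 216, y0_3 = 376, x0_4 = 280, y0_4 = 160, x1_5 = 168, y1_5 = 120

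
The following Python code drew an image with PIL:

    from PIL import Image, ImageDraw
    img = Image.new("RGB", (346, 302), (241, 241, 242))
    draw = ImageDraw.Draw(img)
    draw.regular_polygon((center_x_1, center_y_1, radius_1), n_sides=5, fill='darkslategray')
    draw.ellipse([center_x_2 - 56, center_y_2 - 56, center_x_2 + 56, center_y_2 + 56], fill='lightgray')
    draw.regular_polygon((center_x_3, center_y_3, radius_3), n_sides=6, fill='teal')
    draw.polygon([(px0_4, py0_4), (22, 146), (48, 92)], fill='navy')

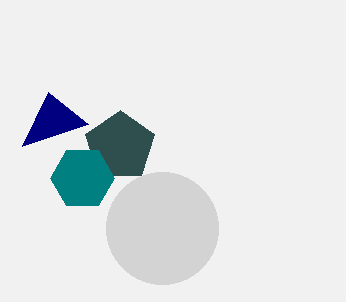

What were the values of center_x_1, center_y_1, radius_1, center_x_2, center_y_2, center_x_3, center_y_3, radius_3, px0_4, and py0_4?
center_x_1 = 120; center_y_1 = 146; radius_1 = 36; center_x_2 = 162; center_y_2 = 228; center_x_3 = 82; center_y_3 = 178; radius_3 = 32; px0_4 = 88; py0_4 = 124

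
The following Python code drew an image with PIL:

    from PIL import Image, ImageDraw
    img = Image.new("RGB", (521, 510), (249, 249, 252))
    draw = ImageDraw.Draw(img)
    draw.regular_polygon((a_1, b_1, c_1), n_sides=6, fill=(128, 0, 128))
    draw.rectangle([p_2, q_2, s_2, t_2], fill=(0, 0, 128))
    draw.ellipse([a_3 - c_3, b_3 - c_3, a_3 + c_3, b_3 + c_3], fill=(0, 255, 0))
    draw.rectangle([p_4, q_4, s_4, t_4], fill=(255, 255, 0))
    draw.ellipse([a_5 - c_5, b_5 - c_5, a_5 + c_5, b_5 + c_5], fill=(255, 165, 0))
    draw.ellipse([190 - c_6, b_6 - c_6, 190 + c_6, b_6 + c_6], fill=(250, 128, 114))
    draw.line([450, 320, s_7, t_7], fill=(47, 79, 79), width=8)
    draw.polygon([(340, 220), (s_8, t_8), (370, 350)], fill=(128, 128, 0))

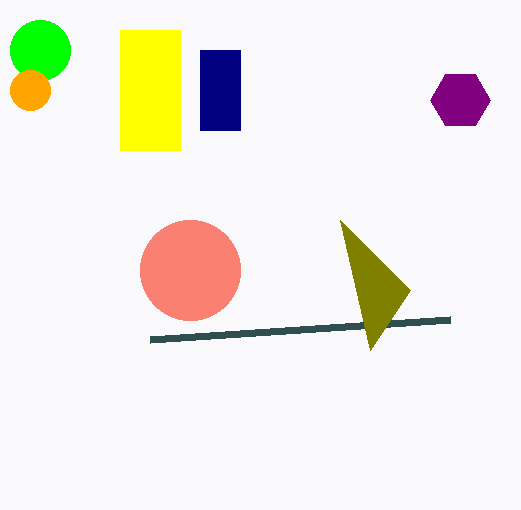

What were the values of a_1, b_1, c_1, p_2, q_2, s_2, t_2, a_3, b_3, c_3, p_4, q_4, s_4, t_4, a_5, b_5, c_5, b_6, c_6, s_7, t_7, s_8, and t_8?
a_1 = 460; b_1 = 100; c_1 = 30; p_2 = 200; q_2 = 50; s_2 = 240; t_2 = 130; a_3 = 40; b_3 = 50; c_3 = 30; p_4 = 120; q_4 = 30; s_4 = 180; t_4 = 150; a_5 = 30; b_5 = 90; c_5 = 20; b_6 = 270; c_6 = 50; s_7 = 150; t_7 = 340; s_8 = 410; t_8 = 290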